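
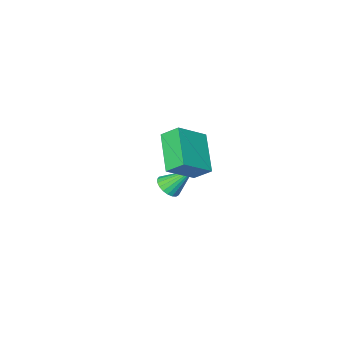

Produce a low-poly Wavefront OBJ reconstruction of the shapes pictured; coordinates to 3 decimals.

v -2.457 -4.036 -4.246
v -1.888 -3.621 -4.1
v -3.383 -3.244 -2.894
v -2.037 -3.454 -4.299
v -2.259 -3.389 -4.49
v -2.515 -3.435 -4.638
v -2.761 -3.586 -4.718
v -2.954 -3.814 -4.717
v -3.062 -4.081 -4.634
v -3.065 -4.34 -4.484
v -2.963 -4.547 -4.293
v -2.774 -4.665 -4.094
v -2.529 -4.675 -3.921
v -2.273 -4.574 -3.804
v -2.048 -4.381 -3.764
v -1.894 -4.127 -3.807
v -1.837 -3.859 -3.926
v -0.617 0.944 0.099
v -1.417 -0.721 1.275
v -1.09 1.658 0.79
v -1.889 -0.007 1.966
v 0.869 0.947 1.114
v 0.07 -0.718 2.29
v 0.397 1.661 1.805
v -0.403 -0.004 2.981
f 2 1 4
f 2 4 3
f 4 1 5
f 4 5 3
f 5 1 6
f 5 6 3
f 6 1 7
f 6 7 3
f 7 1 8
f 7 8 3
f 8 1 9
f 8 9 3
f 9 1 10
f 9 10 3
f 10 1 11
f 10 11 3
f 11 1 12
f 11 12 3
f 12 1 13
f 12 13 3
f 13 1 14
f 13 14 3
f 14 1 15
f 14 15 3
f 15 1 16
f 15 16 3
f 16 1 17
f 16 17 3
f 17 1 2
f 17 2 3
f 19 21 18
f 22 19 18
f 18 21 20
f 20 22 18
f 19 25 21
f 23 19 22
f 23 25 19
f 21 25 20
f 24 22 20
f 20 25 24
f 24 23 22
f 25 23 24



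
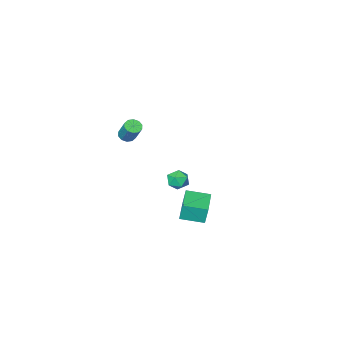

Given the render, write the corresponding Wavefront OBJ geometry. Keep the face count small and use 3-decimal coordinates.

v 3.538 0.135 3.19
v 4.026 0.031 3.217
v 4.131 0.801 4.296
v 3.642 0.905 4.27
v 3.991 0.283 3.041
v 4.096 1.053 4.12
v 3.783 0.478 2.922
v 3.888 1.248 4.001
v 3.481 0.542 2.905
v 3.586 1.312 3.985
v 3.201 0.451 2.998
v 3.306 1.221 4.077
v 3.049 0.239 3.164
v 3.154 1.009 4.243
v 3.084 -0.013 3.34
v 3.189 0.757 4.419
v 3.292 -0.208 3.459
v 3.397 0.562 4.538
v 3.594 -0.272 3.475
v 3.699 0.498 4.555
v 3.874 -0.181 3.383
v 3.979 0.589 4.462
v -1.605 -2.187 -3.951
v -1.154 -2.782 -3.975
v -2.526 -2.898 -3.625
v -2.075 -3.493 -3.649
v -1.983 -2.976 -3.118
v -1.414 -2.537 -3.32
v -2.266 -3.143 -4.28
v -1.697 -2.704 -4.482
v -1.563 -3.373 -4.178
v -1.388 -3.27 -3.46
v -2.292 -2.41 -4.14
v -2.117 -2.307 -3.422
v 0.682 3.487 -1.747
v 0.569 3.63 -0.703
v 1.83 4.819 -1.806
v 1.718 4.962 -0.762
v 1.702 2.618 -1.518
v 1.59 2.761 -0.474
v 2.851 3.95 -1.577
v 2.738 4.093 -0.533
f 2 1 5
f 2 5 3
f 3 5 6
f 3 6 4
f 5 1 7
f 5 7 6
f 6 7 8
f 6 8 4
f 7 1 9
f 7 9 8
f 8 9 10
f 8 10 4
f 9 1 11
f 9 11 10
f 10 11 12
f 10 12 4
f 11 1 13
f 11 13 12
f 12 13 14
f 12 14 4
f 13 1 15
f 13 15 14
f 14 15 16
f 14 16 4
f 15 1 17
f 15 17 16
f 16 17 18
f 16 18 4
f 17 1 19
f 17 19 18
f 18 19 20
f 18 20 4
f 19 1 21
f 19 21 20
f 20 21 22
f 20 22 4
f 21 1 2
f 21 2 22
f 22 2 3
f 22 3 4
f 23 34 28
f 23 28 24
f 23 24 30
f 23 30 33
f 23 33 34
f 24 28 32
f 28 34 27
f 34 33 25
f 33 30 29
f 30 24 31
f 26 32 27
f 26 27 25
f 26 25 29
f 26 29 31
f 26 31 32
f 27 32 28
f 25 27 34
f 29 25 33
f 31 29 30
f 32 31 24
f 36 38 35
f 39 36 35
f 35 38 37
f 37 39 35
f 36 42 38
f 40 36 39
f 40 42 36
f 38 42 37
f 41 39 37
f 37 42 41
f 41 40 39
f 42 40 41



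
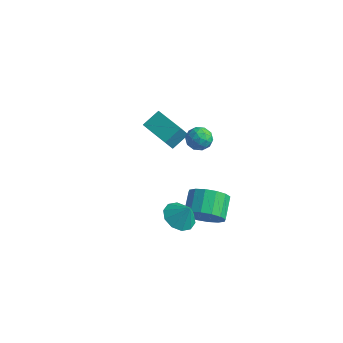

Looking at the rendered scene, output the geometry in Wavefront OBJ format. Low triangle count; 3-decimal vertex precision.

v -0.507 2.691 0.27
v -0.596 2.212 1.074
v -0.23 3.591 0.837
v -0.318 3.112 1.641
v 1.178 2.228 0.179
v 1.09 1.749 0.983
v 1.456 3.128 0.746
v 1.367 2.649 1.55
v 3.219 -0.046 -2.166
v 3.865 0.356 -2.608
v 3.761 0.086 -1.254
v 3.508 0.735 -2.451
v 3.041 0.816 -2.185
v 2.642 0.568 -1.912
v 2.463 0.085 -1.736
v 2.572 -0.447 -1.725
v 2.929 -0.826 -1.882
v 3.397 -0.907 -2.148
v 3.796 -0.659 -2.421
v 3.975 -0.177 -2.597
v 3.668 1.392 -3.171
v 4.047 2.016 -3.912
v 3.571 3.092 -3.25
v 3.192 2.468 -2.509
v 3.548 1.894 -4.074
v 3.072 2.97 -3.412
v 3.081 1.638 -3.994
v 2.605 2.714 -3.332
v 2.772 1.316 -3.693
v 2.295 2.392 -3.031
v 2.703 1.015 -3.253
v 2.226 2.09 -2.591
v 2.892 0.814 -2.79
v 2.416 1.89 -2.128
v 3.289 0.768 -2.43
v 2.813 1.844 -1.768
v 3.788 0.89 -2.268
v 3.312 1.966 -1.606
v 4.255 1.146 -2.348
v 3.779 2.222 -1.686
v 4.565 1.468 -2.649
v 4.088 2.544 -1.987
v 4.634 1.77 -3.089
v 4.157 2.845 -2.427
v 4.444 1.97 -3.552
v 3.968 3.046 -2.89
v 3.245 1.537 3.48
v 3.823 1.354 3.795
v 3.337 0.666 2.805
v 3.915 0.483 3.12
v 3.317 0.434 3.448
v 3.26 0.973 3.865
v 3.9 1.047 2.735
v 3.843 1.586 3.152
v 4.228 1.051 3.335
v 3.868 0.672 3.775
v 3.292 1.348 2.825
v 2.932 0.969 3.265
v 3.526 1.522 3.697
v 3.634 0.498 2.903
v 3.282 0.469 3.096
v 3.622 0.362 3.281
v 3.195 1.298 3.738
v 3.535 1.19 3.923
v 3.238 0.65 3.719
v 3.625 0.83 2.677
v 3.965 0.722 2.862
v 3.538 1.658 3.319
v 3.878 1.551 3.504
v 3.922 1.37 2.881
v 4.104 1.236 3.611
v 4.158 0.724 3.215
v 4.149 1.056 2.988
v 4.115 1.373 3.233
v 3.892 1.014 3.87
v 3.946 0.502 3.474
v 3.594 0.473 3.666
v 3.561 0.79 3.911
v 4.13 0.836 3.6
v 3.214 1.518 3.126
v 3.268 1.006 2.73
v 3.599 1.23 2.689
v 3.566 1.547 2.934
v 3.002 1.296 3.385
v 3.056 0.784 2.989
v 3.045 0.647 3.367
v 3.011 0.964 3.612
v 3.03 1.184 3
f 2 4 1
f 5 2 1
f 1 4 3
f 3 5 1
f 2 8 4
f 6 2 5
f 6 8 2
f 4 8 3
f 7 5 3
f 3 8 7
f 7 6 5
f 8 6 7
f 10 9 12
f 10 12 11
f 12 9 13
f 12 13 11
f 13 9 14
f 13 14 11
f 14 9 15
f 14 15 11
f 15 9 16
f 15 16 11
f 16 9 17
f 16 17 11
f 17 9 18
f 17 18 11
f 18 9 19
f 18 19 11
f 19 9 20
f 19 20 11
f 20 9 10
f 20 10 11
f 22 21 25
f 22 25 23
f 23 25 26
f 23 26 24
f 25 21 27
f 25 27 26
f 26 27 28
f 26 28 24
f 27 21 29
f 27 29 28
f 28 29 30
f 28 30 24
f 29 21 31
f 29 31 30
f 30 31 32
f 30 32 24
f 31 21 33
f 31 33 32
f 32 33 34
f 32 34 24
f 33 21 35
f 33 35 34
f 34 35 36
f 34 36 24
f 35 21 37
f 35 37 36
f 36 37 38
f 36 38 24
f 37 21 39
f 37 39 38
f 38 39 40
f 38 40 24
f 39 21 41
f 39 41 40
f 40 41 42
f 40 42 24
f 41 21 43
f 41 43 42
f 42 43 44
f 42 44 24
f 43 21 45
f 43 45 44
f 44 45 46
f 44 46 24
f 45 21 22
f 45 22 46
f 46 22 23
f 46 23 24
f 47 84 63
f 84 58 87
f 63 87 52
f 84 87 63
f 47 63 59
f 63 52 64
f 59 64 48
f 63 64 59
f 47 59 68
f 59 48 69
f 68 69 54
f 59 69 68
f 47 68 80
f 68 54 83
f 80 83 57
f 68 83 80
f 47 80 84
f 80 57 88
f 84 88 58
f 80 88 84
f 48 64 75
f 64 52 78
f 75 78 56
f 64 78 75
f 52 87 65
f 87 58 86
f 65 86 51
f 87 86 65
f 58 88 85
f 88 57 81
f 85 81 49
f 88 81 85
f 57 83 82
f 83 54 70
f 82 70 53
f 83 70 82
f 54 69 74
f 69 48 71
f 74 71 55
f 69 71 74
f 50 76 62
f 76 56 77
f 62 77 51
f 76 77 62
f 50 62 60
f 62 51 61
f 60 61 49
f 62 61 60
f 50 60 67
f 60 49 66
f 67 66 53
f 60 66 67
f 50 67 72
f 67 53 73
f 72 73 55
f 67 73 72
f 50 72 76
f 72 55 79
f 76 79 56
f 72 79 76
f 51 77 65
f 77 56 78
f 65 78 52
f 77 78 65
f 49 61 85
f 61 51 86
f 85 86 58
f 61 86 85
f 53 66 82
f 66 49 81
f 82 81 57
f 66 81 82
f 55 73 74
f 73 53 70
f 74 70 54
f 73 70 74
f 56 79 75
f 79 55 71
f 75 71 48
f 79 71 75



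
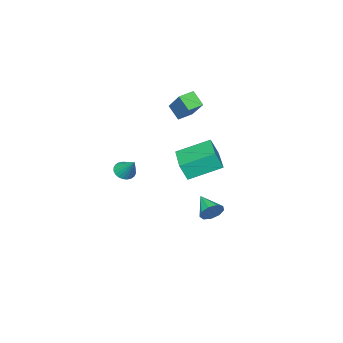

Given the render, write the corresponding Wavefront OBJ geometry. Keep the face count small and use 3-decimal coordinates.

v 0.364 1.063 0.168
v 0.659 0.757 1.161
v -1.052 2.238 0.952
v -0.757 1.932 1.945
v 1.777 2.708 0.255
v 2.072 2.402 1.248
v 0.361 3.883 1.039
v 0.656 3.577 2.032
v 3.525 -0.091 0.542
v 3.966 0.191 0.21
v 3.715 0.831 1.578
v 3.769 0.311 0.139
v 3.535 0.371 0.129
v 3.299 0.36 0.182
v 3.098 0.281 0.29
v 2.961 0.145 0.436
v 2.911 -0.027 0.598
v 2.953 -0.209 0.752
v 3.083 -0.373 0.874
v 3.28 -0.494 0.945
v 3.515 -0.553 0.955
v 3.75 -0.542 0.902
v 3.952 -0.463 0.794
v 4.088 -0.327 0.648
v 4.139 -0.155 0.486
v 4.096 0.027 0.332
v -2.096 -0.646 2.488
v -2.132 -1.38 3.238
v -1.42 0.766 3.903
v -1.456 0.032 4.653
v -1.244 -0.872 2.307
v -1.28 -1.606 3.057
v -0.568 0.54 3.722
v -0.604 -0.194 4.472
v -0.655 2.17 -3.399
v -0.251 2.285 -2.815
v -1.105 0.91 -2.841
v -0.7 2.475 -2.748
v -1.129 2.522 -2.986
v -1.336 2.405 -3.418
v -1.224 2.178 -3.84
v -0.847 1.947 -4.056
v -0.379 1.821 -3.965
v -0.041 1.858 -3.609
v 0.01 2.041 -3.155
f 2 4 1
f 5 2 1
f 1 4 3
f 3 5 1
f 2 8 4
f 6 2 5
f 6 8 2
f 4 8 3
f 7 5 3
f 3 8 7
f 7 6 5
f 8 6 7
f 10 9 12
f 10 12 11
f 12 9 13
f 12 13 11
f 13 9 14
f 13 14 11
f 14 9 15
f 14 15 11
f 15 9 16
f 15 16 11
f 16 9 17
f 16 17 11
f 17 9 18
f 17 18 11
f 18 9 19
f 18 19 11
f 19 9 20
f 19 20 11
f 20 9 21
f 20 21 11
f 21 9 22
f 21 22 11
f 22 9 23
f 22 23 11
f 23 9 24
f 23 24 11
f 24 9 25
f 24 25 11
f 25 9 26
f 25 26 11
f 26 9 10
f 26 10 11
f 28 30 27
f 31 28 27
f 27 30 29
f 29 31 27
f 28 34 30
f 32 28 31
f 32 34 28
f 30 34 29
f 33 31 29
f 29 34 33
f 33 32 31
f 34 32 33
f 36 35 38
f 36 38 37
f 38 35 39
f 38 39 37
f 39 35 40
f 39 40 37
f 40 35 41
f 40 41 37
f 41 35 42
f 41 42 37
f 42 35 43
f 42 43 37
f 43 35 44
f 43 44 37
f 44 35 45
f 44 45 37
f 45 35 36
f 45 36 37



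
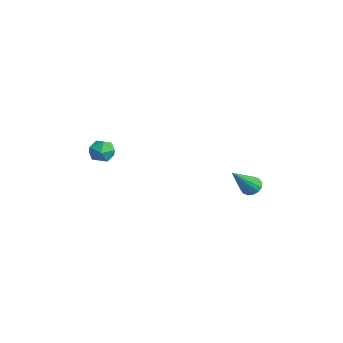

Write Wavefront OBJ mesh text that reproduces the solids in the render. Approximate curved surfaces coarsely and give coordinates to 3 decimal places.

v 0.905 3.229 -4.56
v 1.172 3.61 -4.307
v 1.315 2.011 -3.16
v 0.915 3.63 -4.214
v 0.655 3.543 -4.214
v 0.462 3.371 -4.306
v 0.388 3.161 -4.467
v 0.452 2.97 -4.652
v 0.638 2.848 -4.813
v 0.895 2.827 -4.906
v 1.155 2.915 -4.906
v 1.348 3.086 -4.814
v 1.422 3.296 -4.653
v 1.358 3.488 -4.468
v -1.522 -2.69 -1.863
v -0.92 -2.446 -1.991
v -1.08 -3.494 -1.309
v -0.478 -3.25 -1.437
v -0.887 -2.924 -1.032
v -1.161 -2.427 -1.374
v -0.839 -3.513 -1.926
v -1.113 -3.016 -2.268
v -0.498 -2.955 -2.03
v -0.527 -2.591 -1.477
v -1.473 -3.349 -1.823
v -1.502 -2.985 -1.27
f 2 1 4
f 2 4 3
f 4 1 5
f 4 5 3
f 5 1 6
f 5 6 3
f 6 1 7
f 6 7 3
f 7 1 8
f 7 8 3
f 8 1 9
f 8 9 3
f 9 1 10
f 9 10 3
f 10 1 11
f 10 11 3
f 11 1 12
f 11 12 3
f 12 1 13
f 12 13 3
f 13 1 14
f 13 14 3
f 14 1 2
f 14 2 3
f 15 26 20
f 15 20 16
f 15 16 22
f 15 22 25
f 15 25 26
f 16 20 24
f 20 26 19
f 26 25 17
f 25 22 21
f 22 16 23
f 18 24 19
f 18 19 17
f 18 17 21
f 18 21 23
f 18 23 24
f 19 24 20
f 17 19 26
f 21 17 25
f 23 21 22
f 24 23 16



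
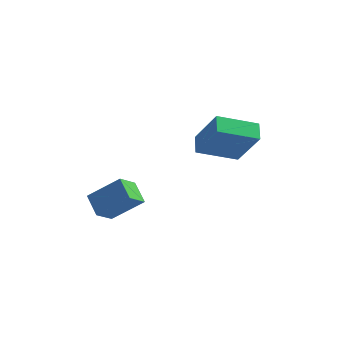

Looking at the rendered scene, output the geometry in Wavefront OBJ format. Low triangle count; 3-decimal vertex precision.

v -2.293 0.881 -3.564
v -3.026 1.424 -2.913
v -2.132 1.767 -4.123
v -2.865 2.311 -3.472
v -1.055 1.309 -2.528
v -1.788 1.853 -1.877
v -0.894 2.196 -3.087
v -1.627 2.739 -2.436
v 2.253 3.923 -0.803
v 1.002 2.794 -0.228
v 1.891 4.573 -0.315
v 0.64 3.445 0.26
v 3.42 3.415 0.74
v 2.169 2.287 1.315
v 3.058 4.066 1.228
v 1.807 2.937 1.803
f 2 4 1
f 5 2 1
f 1 4 3
f 3 5 1
f 2 8 4
f 6 2 5
f 6 8 2
f 4 8 3
f 7 5 3
f 3 8 7
f 7 6 5
f 8 6 7
f 10 12 9
f 13 10 9
f 9 12 11
f 11 13 9
f 10 16 12
f 14 10 13
f 14 16 10
f 12 16 11
f 15 13 11
f 11 16 15
f 15 14 13
f 16 14 15



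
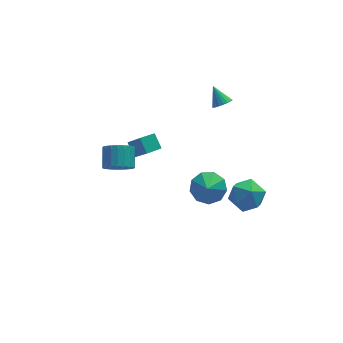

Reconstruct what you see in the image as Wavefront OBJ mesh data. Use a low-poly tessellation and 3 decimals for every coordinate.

v -0.941 2.593 -3.137
v -1.154 3.381 -2.445
v -1.493 3.44 -4.272
v -1.706 4.228 -3.58
v 0.006 2.992 -3.3
v -0.207 3.78 -2.608
v -0.546 3.839 -4.435
v -0.759 4.627 -3.743
v 3.69 3.345 -0.269
v 4.097 3.08 0.132
v 3.35 4.215 0.649
v 4.246 3.262 0.016
v 4.298 3.457 -0.15
v 4.246 3.633 -0.337
v 4.097 3.76 -0.512
v 3.878 3.814 -0.645
v 3.626 3.788 -0.713
v 3.386 3.684 -0.704
v 3.198 3.522 -0.62
v 3.095 3.33 -0.475
v 3.095 3.14 -0.295
v 3.198 2.985 -0.11
v 3.386 2.893 0.047
v 3.626 2.878 0.15
v 3.878 2.945 0.18
v -3.199 -0.245 -0.872
v -2.876 0.19 -1.591
v -2.618 1.26 -0.827
v -2.941 0.825 -0.108
v -3.239 0.283 -1.599
v -2.98 1.354 -0.836
v -3.594 0.286 -1.482
v -3.335 1.356 -0.718
v -3.881 0.196 -1.259
v -3.623 1.267 -0.496
v -4.051 0.03 -0.97
v -3.792 1.101 -0.206
v -4.073 -0.183 -0.663
v -3.814 0.887 0.101
v -3.944 -0.407 -0.393
v -3.685 0.663 0.371
v -3.686 -0.603 -0.205
v -3.427 0.467 0.559
v -3.344 -0.738 -0.133
v -3.086 0.333 0.631
v -2.978 -0.787 -0.188
v -2.719 0.284 0.576
v -2.649 -0.742 -0.362
v -2.39 0.328 0.402
v -2.416 -0.612 -0.624
v -2.157 0.459 0.14
v -2.318 -0.418 -0.929
v -2.059 0.652 -0.165
v -2.372 -0.194 -1.224
v -2.114 0.876 -0.46
v -2.57 0.021 -1.458
v -2.311 1.091 -0.694
v 1.347 -2.382 -1.687
v 2.288 -2.261 -1.261
v 1.073 -3.118 -0.873
v 1.833 -1.788 -0.985
v 1.151 -1.593 -1.038
v 0.561 -1.767 -1.394
v 0.338 -2.229 -1.887
v 0.587 -2.763 -2.286
v 1.192 -3.118 -2.405
v 1.869 -3.13 -2.187
v 2.302 -2.791 -1.735
v 2.897 -2.64 -1.392
v 3.954 -2.954 -1.661
v 2.406 -4.406 -1.259
v 3.463 -4.72 -1.528
v 3.256 -4.221 -0.529
v 3.559 -3.13 -0.611
v 2.801 -4.23 -2.309
v 3.104 -3.139 -2.391
v 3.895 -3.937 -2.228
v 4.176 -3.932 -1.127
v 2.184 -3.428 -1.793
v 2.465 -3.423 -0.692
f 2 4 1
f 5 2 1
f 1 4 3
f 3 5 1
f 2 8 4
f 6 2 5
f 6 8 2
f 4 8 3
f 7 5 3
f 3 8 7
f 7 6 5
f 8 6 7
f 10 9 12
f 10 12 11
f 12 9 13
f 12 13 11
f 13 9 14
f 13 14 11
f 14 9 15
f 14 15 11
f 15 9 16
f 15 16 11
f 16 9 17
f 16 17 11
f 17 9 18
f 17 18 11
f 18 9 19
f 18 19 11
f 19 9 20
f 19 20 11
f 20 9 21
f 20 21 11
f 21 9 22
f 21 22 11
f 22 9 23
f 22 23 11
f 23 9 24
f 23 24 11
f 24 9 25
f 24 25 11
f 25 9 10
f 25 10 11
f 27 26 30
f 27 30 28
f 28 30 31
f 28 31 29
f 30 26 32
f 30 32 31
f 31 32 33
f 31 33 29
f 32 26 34
f 32 34 33
f 33 34 35
f 33 35 29
f 34 26 36
f 34 36 35
f 35 36 37
f 35 37 29
f 36 26 38
f 36 38 37
f 37 38 39
f 37 39 29
f 38 26 40
f 38 40 39
f 39 40 41
f 39 41 29
f 40 26 42
f 40 42 41
f 41 42 43
f 41 43 29
f 42 26 44
f 42 44 43
f 43 44 45
f 43 45 29
f 44 26 46
f 44 46 45
f 45 46 47
f 45 47 29
f 46 26 48
f 46 48 47
f 47 48 49
f 47 49 29
f 48 26 50
f 48 50 49
f 49 50 51
f 49 51 29
f 50 26 52
f 50 52 51
f 51 52 53
f 51 53 29
f 52 26 54
f 52 54 53
f 53 54 55
f 53 55 29
f 54 26 56
f 54 56 55
f 55 56 57
f 55 57 29
f 56 26 27
f 56 27 57
f 57 27 28
f 57 28 29
f 59 58 61
f 59 61 60
f 61 58 62
f 61 62 60
f 62 58 63
f 62 63 60
f 63 58 64
f 63 64 60
f 64 58 65
f 64 65 60
f 65 58 66
f 65 66 60
f 66 58 67
f 66 67 60
f 67 58 68
f 67 68 60
f 68 58 59
f 68 59 60
f 69 80 74
f 69 74 70
f 69 70 76
f 69 76 79
f 69 79 80
f 70 74 78
f 74 80 73
f 80 79 71
f 79 76 75
f 76 70 77
f 72 78 73
f 72 73 71
f 72 71 75
f 72 75 77
f 72 77 78
f 73 78 74
f 71 73 80
f 75 71 79
f 77 75 76
f 78 77 70



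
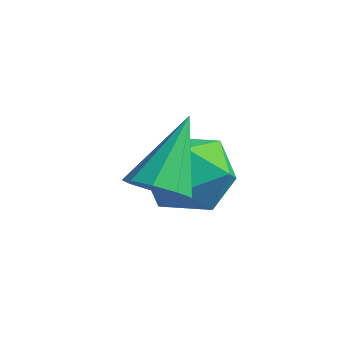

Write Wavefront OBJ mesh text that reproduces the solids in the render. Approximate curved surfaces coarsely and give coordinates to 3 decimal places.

v -2.236 2.993 -4.263
v -1.528 3.586 -4.925
v -0.932 2.874 -2.975
v -0.224 3.467 -3.637
v -1.128 3.975 -3.174
v -1.935 4.048 -3.971
v -0.525 2.412 -3.929
v -1.332 2.485 -4.726
v -0.471 3.226 -4.718
v -0.844 4.192 -4.252
v -1.616 2.268 -3.648
v -1.989 3.234 -3.182
v 0.019 1.396 -3.303
v 0.426 0.948 -2.877
v -0.379 2.524 -1.737
v 0.716 1.316 -3.069
v 0.68 1.722 -3.37
v 0.334 1.975 -3.639
v -0.159 1.957 -3.752
v -0.569 1.677 -3.654
v -0.704 1.266 -3.392
v -0.501 0.915 -3.088
v -0.055 0.79 -2.885
f 1 12 6
f 1 6 2
f 1 2 8
f 1 8 11
f 1 11 12
f 2 6 10
f 6 12 5
f 12 11 3
f 11 8 7
f 8 2 9
f 4 10 5
f 4 5 3
f 4 3 7
f 4 7 9
f 4 9 10
f 5 10 6
f 3 5 12
f 7 3 11
f 9 7 8
f 10 9 2
f 14 13 16
f 14 16 15
f 16 13 17
f 16 17 15
f 17 13 18
f 17 18 15
f 18 13 19
f 18 19 15
f 19 13 20
f 19 20 15
f 20 13 21
f 20 21 15
f 21 13 22
f 21 22 15
f 22 13 23
f 22 23 15
f 23 13 14
f 23 14 15



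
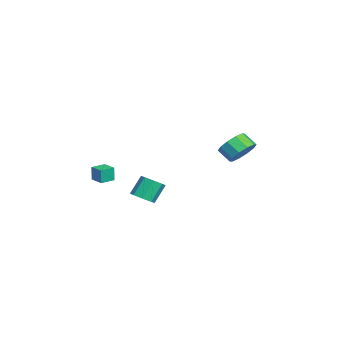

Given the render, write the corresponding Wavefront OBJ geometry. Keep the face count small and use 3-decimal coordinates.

v 0.659 -3.856 0.657
v 0.609 -3.862 1.556
v 1.366 -3.35 0.701
v 1.315 -3.356 1.599
v 1.165 -4.564 0.681
v 1.114 -4.57 1.579
v 1.871 -4.058 0.724
v 1.821 -4.064 1.623
v -2.716 3.888 0.815
v -1.992 3.229 0.757
v -2.521 2.593 1.388
v -3.244 3.252 1.445
v -1.875 3.595 1.225
v -2.404 2.959 1.855
v -2.079 4.073 1.536
v -2.607 3.438 2.167
v -2.525 4.481 1.572
v -3.054 3.845 2.202
v -3.045 4.661 1.318
v -3.574 4.026 1.949
v -3.439 4.547 0.872
v -3.968 3.911 1.503
v -3.556 4.181 0.405
v -4.085 3.545 1.035
v -3.353 3.702 0.093
v -3.881 3.067 0.724
v -2.906 3.295 0.058
v -3.435 2.659 0.688
v -2.386 3.114 0.311
v -2.915 2.479 0.942
v 2.126 -1.863 -0.345
v 2.697 -1.407 -0.34
v 2.204 -0.801 0.749
v 1.634 -1.257 0.745
v 2.269 -1.212 -0.642
v 1.777 -0.606 0.447
v 1.758 -1.398 -0.77
v 1.266 -0.792 0.319
v 1.462 -1.856 -0.648
v 0.97 -1.25 0.441
v 1.556 -2.319 -0.349
v 1.063 -1.713 0.74
v 1.983 -2.514 -0.047
v 1.491 -1.908 1.042
v 2.494 -2.328 0.081
v 2.002 -1.722 1.17
v 2.79 -1.87 -0.041
v 2.298 -1.264 1.048
f 2 4 1
f 5 2 1
f 1 4 3
f 3 5 1
f 2 8 4
f 6 2 5
f 6 8 2
f 4 8 3
f 7 5 3
f 3 8 7
f 7 6 5
f 8 6 7
f 10 9 13
f 10 13 11
f 11 13 14
f 11 14 12
f 13 9 15
f 13 15 14
f 14 15 16
f 14 16 12
f 15 9 17
f 15 17 16
f 16 17 18
f 16 18 12
f 17 9 19
f 17 19 18
f 18 19 20
f 18 20 12
f 19 9 21
f 19 21 20
f 20 21 22
f 20 22 12
f 21 9 23
f 21 23 22
f 22 23 24
f 22 24 12
f 23 9 25
f 23 25 24
f 24 25 26
f 24 26 12
f 25 9 27
f 25 27 26
f 26 27 28
f 26 28 12
f 27 9 29
f 27 29 28
f 28 29 30
f 28 30 12
f 29 9 10
f 29 10 30
f 30 10 11
f 30 11 12
f 32 31 35
f 32 35 33
f 33 35 36
f 33 36 34
f 35 31 37
f 35 37 36
f 36 37 38
f 36 38 34
f 37 31 39
f 37 39 38
f 38 39 40
f 38 40 34
f 39 31 41
f 39 41 40
f 40 41 42
f 40 42 34
f 41 31 43
f 41 43 42
f 42 43 44
f 42 44 34
f 43 31 45
f 43 45 44
f 44 45 46
f 44 46 34
f 45 31 47
f 45 47 46
f 46 47 48
f 46 48 34
f 47 31 32
f 47 32 48
f 48 32 33
f 48 33 34



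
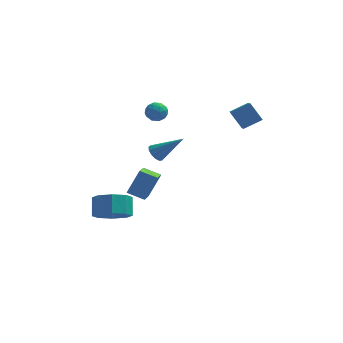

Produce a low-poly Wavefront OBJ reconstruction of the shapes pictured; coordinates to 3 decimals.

v -1.333 1.119 -3.319
v -1.38 -0.161 -2.804
v -2.309 1.303 -2.949
v -2.356 0.024 -2.434
v -0.704 1.656 -1.926
v -0.751 0.377 -1.411
v -1.68 1.841 -1.556
v -1.727 0.561 -1.041
v -0.574 -1.893 1.822
v -0.323 -1.468 1.537
v 0.854 -1.947 2.998
v -0.505 -1.331 1.764
v -0.708 -1.372 2.009
v -0.869 -1.578 2.195
v -0.936 -1.885 2.263
v -0.888 -2.194 2.19
v -0.741 -2.408 2.002
v -0.54 -2.458 1.756
v -0.35 -2.329 1.531
v -0.232 -2.062 1.399
v -0.221 -1.741 1.401
v -3.105 -0.256 -4.124
v -2.429 0.409 -4.64
v -2.538 1.241 -3.713
v -3.215 0.576 -3.196
v -3.219 0.537 -4.848
v -3.328 1.369 -3.921
v -3.942 0.201 -4.631
v -4.051 1.032 -3.704
v -4.175 -0.403 -4.117
v -4.284 0.428 -3.19
v -3.782 -0.921 -3.607
v -3.891 -0.089 -2.68
v -2.992 -1.049 -3.399
v -3.101 -0.217 -2.472
v -2.269 -0.712 -3.616
v -2.378 0.119 -2.689
v -2.036 -0.108 -4.13
v -2.145 0.723 -3.203
v -1.603 4.216 2.075
v -0.973 4.427 1.916
v -1.427 3.273 1.524
v -0.797 3.484 1.365
v -0.951 3.325 2.011
v -1.06 3.908 2.352
v -1.34 3.792 1.088
v -1.449 4.375 1.429
v -0.81 4.165 1.306
v -0.57 3.876 1.877
v -1.83 3.824 1.563
v -1.59 3.535 2.134
v -1.304 4.404 2.044
v -1.096 3.296 1.396
v -1.187 3.203 1.776
v -0.816 3.327 1.683
v -1.355 4.099 2.3
v -0.984 4.223 2.207
v -0.971 3.575 2.263
v -1.416 3.477 1.233
v -1.045 3.601 1.14
v -1.584 4.373 1.757
v -1.213 4.497 1.664
v -1.429 4.125 1.177
v -0.838 4.374 1.592
v -0.734 3.82 1.268
v -1.053 4.001 1.105
v -1.118 4.344 1.305
v -0.696 4.204 1.927
v -0.592 3.651 1.603
v -0.683 3.557 1.983
v -0.747 3.899 2.184
v -0.601 4.051 1.569
v -1.808 4.049 1.837
v -1.704 3.496 1.513
v -1.653 3.801 1.256
v -1.717 4.143 1.457
v -1.666 3.88 2.172
v -1.562 3.326 1.848
v -1.282 3.356 2.135
v -1.347 3.699 2.335
v -1.799 3.649 1.871
v 3.487 3.208 1.074
v 3.64 2.248 1.568
v 2.784 3.612 2.078
v 2.937 2.652 2.571
v 4.463 3.628 1.589
v 4.616 2.668 2.082
v 3.76 4.032 2.592
v 3.913 3.072 3.086
f 2 4 1
f 5 2 1
f 1 4 3
f 3 5 1
f 2 8 4
f 6 2 5
f 6 8 2
f 4 8 3
f 7 5 3
f 3 8 7
f 7 6 5
f 8 6 7
f 10 9 12
f 10 12 11
f 12 9 13
f 12 13 11
f 13 9 14
f 13 14 11
f 14 9 15
f 14 15 11
f 15 9 16
f 15 16 11
f 16 9 17
f 16 17 11
f 17 9 18
f 17 18 11
f 18 9 19
f 18 19 11
f 19 9 20
f 19 20 11
f 20 9 21
f 20 21 11
f 21 9 10
f 21 10 11
f 23 22 26
f 23 26 24
f 24 26 27
f 24 27 25
f 26 22 28
f 26 28 27
f 27 28 29
f 27 29 25
f 28 22 30
f 28 30 29
f 29 30 31
f 29 31 25
f 30 22 32
f 30 32 31
f 31 32 33
f 31 33 25
f 32 22 34
f 32 34 33
f 33 34 35
f 33 35 25
f 34 22 36
f 34 36 35
f 35 36 37
f 35 37 25
f 36 22 38
f 36 38 37
f 37 38 39
f 37 39 25
f 38 22 23
f 38 23 39
f 39 23 24
f 39 24 25
f 40 77 56
f 77 51 80
f 56 80 45
f 77 80 56
f 40 56 52
f 56 45 57
f 52 57 41
f 56 57 52
f 40 52 61
f 52 41 62
f 61 62 47
f 52 62 61
f 40 61 73
f 61 47 76
f 73 76 50
f 61 76 73
f 40 73 77
f 73 50 81
f 77 81 51
f 73 81 77
f 41 57 68
f 57 45 71
f 68 71 49
f 57 71 68
f 45 80 58
f 80 51 79
f 58 79 44
f 80 79 58
f 51 81 78
f 81 50 74
f 78 74 42
f 81 74 78
f 50 76 75
f 76 47 63
f 75 63 46
f 76 63 75
f 47 62 67
f 62 41 64
f 67 64 48
f 62 64 67
f 43 69 55
f 69 49 70
f 55 70 44
f 69 70 55
f 43 55 53
f 55 44 54
f 53 54 42
f 55 54 53
f 43 53 60
f 53 42 59
f 60 59 46
f 53 59 60
f 43 60 65
f 60 46 66
f 65 66 48
f 60 66 65
f 43 65 69
f 65 48 72
f 69 72 49
f 65 72 69
f 44 70 58
f 70 49 71
f 58 71 45
f 70 71 58
f 42 54 78
f 54 44 79
f 78 79 51
f 54 79 78
f 46 59 75
f 59 42 74
f 75 74 50
f 59 74 75
f 48 66 67
f 66 46 63
f 67 63 47
f 66 63 67
f 49 72 68
f 72 48 64
f 68 64 41
f 72 64 68
f 83 85 82
f 86 83 82
f 82 85 84
f 84 86 82
f 83 89 85
f 87 83 86
f 87 89 83
f 85 89 84
f 88 86 84
f 84 89 88
f 88 87 86
f 89 87 88



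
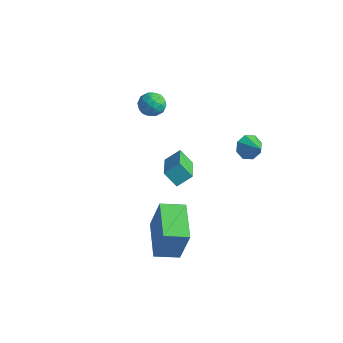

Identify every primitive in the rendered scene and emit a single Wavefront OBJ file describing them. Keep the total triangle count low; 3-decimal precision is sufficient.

v 3.051 3.568 1.633
v 3.455 3.977 1.184
v 3.989 3.312 2.247
v 3.253 4.269 1.615
v 2.932 4.15 2.057
v 2.681 3.69 2.251
v 2.646 3.158 2.083
v 2.848 2.866 1.652
v 3.169 2.985 1.21
v 3.42 3.445 1.016
v 1.435 -0.652 2.617
v 1.822 -0.004 3.142
v 2.08 -0.49 1.939
v 2.468 0.159 2.464
v 2.732 -2.139 3.496
v 3.12 -1.49 4.021
v 3.378 -1.976 2.818
v 3.765 -1.328 3.343
v -2.086 2.247 3.466
v -1.452 2.396 3.101
v -1.728 1.104 3.619
v -1.094 1.253 3.254
v -1.215 1.549 3.929
v -1.436 2.256 3.834
v -1.744 1.244 2.886
v -1.965 1.951 2.791
v -1.241 1.776 2.743
v -0.914 1.965 3.387
v -2.266 1.535 3.333
v -1.939 1.724 3.977
v -1.8 2.422 3.27
v -1.38 1.078 3.45
v -1.451 1.252 3.847
v -1.078 1.34 3.632
v -1.791 2.34 3.701
v -1.418 2.427 3.486
v -1.279 1.929 3.973
v -1.762 1.073 3.234
v -1.389 1.16 3.019
v -2.102 2.16 3.088
v -1.729 2.248 2.873
v -1.901 1.571 2.747
v -1.303 2.145 2.845
v -1.093 1.473 2.935
v -1.475 1.468 2.719
v -1.605 1.884 2.663
v -1.111 2.256 3.223
v -0.901 1.584 3.313
v -0.972 1.758 3.71
v -1.102 2.174 3.654
v -0.987 1.892 3.013
v -2.279 1.916 3.407
v -2.069 1.244 3.497
v -2.078 1.326 3.066
v -2.208 1.742 3.01
v -2.087 2.027 3.785
v -1.877 1.355 3.875
v -1.575 1.616 4.057
v -1.705 2.032 4.001
v -2.193 1.608 3.707
v 3.473 -3.686 -1.21
v 4.064 -3.655 0.763
v 1.993 -2.301 -0.788
v 2.584 -2.271 1.185
v 4.276 -2.749 -1.465
v 4.867 -2.719 0.508
v 2.796 -1.365 -1.043
v 3.387 -1.334 0.93
f 2 1 4
f 2 4 3
f 4 1 5
f 4 5 3
f 5 1 6
f 5 6 3
f 6 1 7
f 6 7 3
f 7 1 8
f 7 8 3
f 8 1 9
f 8 9 3
f 9 1 10
f 9 10 3
f 10 1 2
f 10 2 3
f 12 14 11
f 15 12 11
f 11 14 13
f 13 15 11
f 12 18 14
f 16 12 15
f 16 18 12
f 14 18 13
f 17 15 13
f 13 18 17
f 17 16 15
f 18 16 17
f 19 56 35
f 56 30 59
f 35 59 24
f 56 59 35
f 19 35 31
f 35 24 36
f 31 36 20
f 35 36 31
f 19 31 40
f 31 20 41
f 40 41 26
f 31 41 40
f 19 40 52
f 40 26 55
f 52 55 29
f 40 55 52
f 19 52 56
f 52 29 60
f 56 60 30
f 52 60 56
f 20 36 47
f 36 24 50
f 47 50 28
f 36 50 47
f 24 59 37
f 59 30 58
f 37 58 23
f 59 58 37
f 30 60 57
f 60 29 53
f 57 53 21
f 60 53 57
f 29 55 54
f 55 26 42
f 54 42 25
f 55 42 54
f 26 41 46
f 41 20 43
f 46 43 27
f 41 43 46
f 22 48 34
f 48 28 49
f 34 49 23
f 48 49 34
f 22 34 32
f 34 23 33
f 32 33 21
f 34 33 32
f 22 32 39
f 32 21 38
f 39 38 25
f 32 38 39
f 22 39 44
f 39 25 45
f 44 45 27
f 39 45 44
f 22 44 48
f 44 27 51
f 48 51 28
f 44 51 48
f 23 49 37
f 49 28 50
f 37 50 24
f 49 50 37
f 21 33 57
f 33 23 58
f 57 58 30
f 33 58 57
f 25 38 54
f 38 21 53
f 54 53 29
f 38 53 54
f 27 45 46
f 45 25 42
f 46 42 26
f 45 42 46
f 28 51 47
f 51 27 43
f 47 43 20
f 51 43 47
f 62 64 61
f 65 62 61
f 61 64 63
f 63 65 61
f 62 68 64
f 66 62 65
f 66 68 62
f 64 68 63
f 67 65 63
f 63 68 67
f 67 66 65
f 68 66 67



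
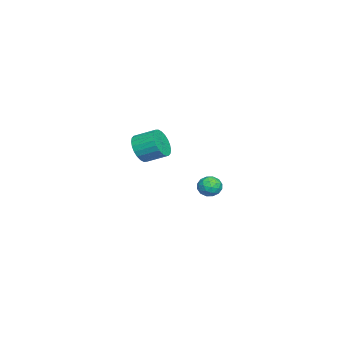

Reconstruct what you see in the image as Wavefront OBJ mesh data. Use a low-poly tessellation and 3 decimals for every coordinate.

v 3.298 3.254 1.523
v 3.863 3.148 1.116
v 3.217 2.132 1.704
v 3.782 2.026 1.297
v 3.852 2.343 1.923
v 3.902 3.036 1.811
v 3.178 2.244 1.009
v 3.228 2.937 0.897
v 3.789 2.523 0.799
v 4.206 2.584 1.363
v 2.874 2.696 1.457
v 3.291 2.757 2.021
v 3.588 3.3 1.303
v 3.492 1.98 1.517
v 3.534 2.167 1.884
v 3.866 2.104 1.645
v 3.611 3.234 1.712
v 3.943 3.172 1.473
v 3.937 2.698 1.947
v 3.137 2.108 1.347
v 3.469 2.046 1.108
v 3.214 3.176 1.175
v 3.546 3.113 0.936
v 3.143 2.582 0.873
v 3.876 2.87 0.878
v 3.829 2.21 0.985
v 3.473 2.339 0.815
v 3.503 2.746 0.75
v 4.121 2.906 1.21
v 4.074 2.246 1.316
v 4.115 2.433 1.684
v 4.145 2.84 1.618
v 4.078 2.539 1.023
v 3.006 3.034 1.504
v 2.959 2.374 1.61
v 2.935 2.44 1.202
v 2.965 2.847 1.136
v 3.251 3.07 1.835
v 3.204 2.41 1.942
v 3.577 2.534 2.07
v 3.607 2.941 2.005
v 3.002 2.741 1.797
v -3.83 -2.595 0.666
v -2.994 -2.401 0.152
v -2.915 -1.131 0.76
v -3.75 -1.325 1.274
v -3.267 -2.267 -0.093
v -3.187 -0.997 0.515
v -3.625 -2.182 -0.222
v -3.546 -0.913 0.386
v -4.015 -2.161 -0.216
v -3.935 -0.891 0.392
v -4.376 -2.206 -0.075
v -4.297 -0.936 0.533
v -4.654 -2.309 0.178
v -4.575 -1.04 0.786
v -4.807 -2.457 0.505
v -4.728 -1.187 1.113
v -4.811 -2.625 0.857
v -4.731 -1.355 1.465
v -4.665 -2.789 1.18
v -4.586 -1.519 1.788
v -4.393 -2.923 1.425
v -4.313 -1.653 2.033
v -4.034 -3.007 1.554
v -3.955 -1.738 2.162
v -3.645 -3.029 1.548
v -3.565 -1.759 2.156
v -3.283 -2.984 1.407
v -3.204 -1.714 2.015
v -3.005 -2.88 1.154
v -2.926 -1.611 1.762
v -2.852 -2.733 0.827
v -2.773 -1.463 1.435
v -2.849 -2.565 0.475
v -2.769 -1.295 1.083
f 1 38 17
f 38 12 41
f 17 41 6
f 38 41 17
f 1 17 13
f 17 6 18
f 13 18 2
f 17 18 13
f 1 13 22
f 13 2 23
f 22 23 8
f 13 23 22
f 1 22 34
f 22 8 37
f 34 37 11
f 22 37 34
f 1 34 38
f 34 11 42
f 38 42 12
f 34 42 38
f 2 18 29
f 18 6 32
f 29 32 10
f 18 32 29
f 6 41 19
f 41 12 40
f 19 40 5
f 41 40 19
f 12 42 39
f 42 11 35
f 39 35 3
f 42 35 39
f 11 37 36
f 37 8 24
f 36 24 7
f 37 24 36
f 8 23 28
f 23 2 25
f 28 25 9
f 23 25 28
f 4 30 16
f 30 10 31
f 16 31 5
f 30 31 16
f 4 16 14
f 16 5 15
f 14 15 3
f 16 15 14
f 4 14 21
f 14 3 20
f 21 20 7
f 14 20 21
f 4 21 26
f 21 7 27
f 26 27 9
f 21 27 26
f 4 26 30
f 26 9 33
f 30 33 10
f 26 33 30
f 5 31 19
f 31 10 32
f 19 32 6
f 31 32 19
f 3 15 39
f 15 5 40
f 39 40 12
f 15 40 39
f 7 20 36
f 20 3 35
f 36 35 11
f 20 35 36
f 9 27 28
f 27 7 24
f 28 24 8
f 27 24 28
f 10 33 29
f 33 9 25
f 29 25 2
f 33 25 29
f 44 43 47
f 44 47 45
f 45 47 48
f 45 48 46
f 47 43 49
f 47 49 48
f 48 49 50
f 48 50 46
f 49 43 51
f 49 51 50
f 50 51 52
f 50 52 46
f 51 43 53
f 51 53 52
f 52 53 54
f 52 54 46
f 53 43 55
f 53 55 54
f 54 55 56
f 54 56 46
f 55 43 57
f 55 57 56
f 56 57 58
f 56 58 46
f 57 43 59
f 57 59 58
f 58 59 60
f 58 60 46
f 59 43 61
f 59 61 60
f 60 61 62
f 60 62 46
f 61 43 63
f 61 63 62
f 62 63 64
f 62 64 46
f 63 43 65
f 63 65 64
f 64 65 66
f 64 66 46
f 65 43 67
f 65 67 66
f 66 67 68
f 66 68 46
f 67 43 69
f 67 69 68
f 68 69 70
f 68 70 46
f 69 43 71
f 69 71 70
f 70 71 72
f 70 72 46
f 71 43 73
f 71 73 72
f 72 73 74
f 72 74 46
f 73 43 75
f 73 75 74
f 74 75 76
f 74 76 46
f 75 43 44
f 75 44 76
f 76 44 45
f 76 45 46



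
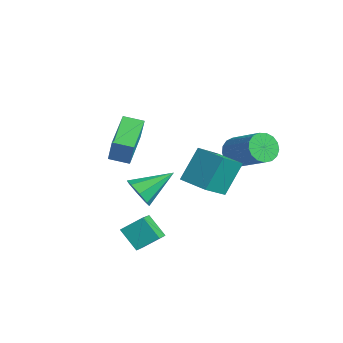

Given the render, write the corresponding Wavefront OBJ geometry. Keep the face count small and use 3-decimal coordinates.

v -1.169 -3.876 1.509
v -0.505 -4.032 2.945
v -2.39 -2.63 2.209
v -1.726 -2.786 3.645
v -0.534 -3.134 1.295
v 0.13 -3.29 2.731
v -1.755 -1.888 1.995
v -1.091 -2.044 3.431
v 0.879 -1.401 0.483
v 0.597 -0.305 2.021
v 0.386 -0.044 -0.575
v 0.103 1.052 0.964
v 2.257 -0.952 0.416
v 1.974 0.144 1.955
v 1.763 0.405 -0.641
v 1.481 1.501 0.897
v -3.771 -0.892 -3.177
v -3.213 -0.613 -3.84
v -3.549 0.932 -2.223
v -3.88 -0.463 -3.972
v -4.483 -0.564 -3.638
v -4.669 -0.857 -3.035
v -4.328 -1.171 -2.514
v -3.661 -1.321 -2.382
v -3.058 -1.22 -2.716
v -2.873 -0.926 -3.319
v 0.276 -4.125 -2.239
v 0.647 -3.17 -1.558
v -0.697 -3.244 -2.944
v -0.327 -2.289 -2.263
v 1.207 -3.831 -3.157
v 1.577 -2.876 -2.476
v 0.233 -2.95 -3.862
v 0.604 -1.995 -3.181
v -0.231 2.308 0.5
v 0.232 2.063 -0.157
v 1.973 2.347 0.963
v 1.511 2.592 1.62
v 0.199 2.461 -0.206
v 1.94 2.745 0.914
v 0.067 2.824 -0.093
v 1.808 3.107 1.027
v -0.133 3.068 0.156
v 1.608 3.352 1.276
v -0.355 3.139 0.483
v 1.386 3.422 1.604
v -0.549 3.019 0.815
v 1.192 3.303 1.935
v -0.67 2.736 1.074
v 1.072 3.02 2.194
v -0.69 2.356 1.202
v 1.051 2.639 2.322
v -0.605 1.964 1.168
v 1.136 2.248 2.289
v -0.434 1.651 0.982
v 1.307 1.935 2.103
v -0.217 1.489 0.686
v 1.525 1.773 1.806
v -0.003 1.514 0.346
v 1.739 1.798 1.467
v 0.159 1.722 0.042
v 1.901 2.005 1.163
f 2 4 1
f 5 2 1
f 1 4 3
f 3 5 1
f 2 8 4
f 6 2 5
f 6 8 2
f 4 8 3
f 7 5 3
f 3 8 7
f 7 6 5
f 8 6 7
f 10 12 9
f 13 10 9
f 9 12 11
f 11 13 9
f 10 16 12
f 14 10 13
f 14 16 10
f 12 16 11
f 15 13 11
f 11 16 15
f 15 14 13
f 16 14 15
f 18 17 20
f 18 20 19
f 20 17 21
f 20 21 19
f 21 17 22
f 21 22 19
f 22 17 23
f 22 23 19
f 23 17 24
f 23 24 19
f 24 17 25
f 24 25 19
f 25 17 26
f 25 26 19
f 26 17 18
f 26 18 19
f 28 30 27
f 31 28 27
f 27 30 29
f 29 31 27
f 28 34 30
f 32 28 31
f 32 34 28
f 30 34 29
f 33 31 29
f 29 34 33
f 33 32 31
f 34 32 33
f 36 35 39
f 36 39 37
f 37 39 40
f 37 40 38
f 39 35 41
f 39 41 40
f 40 41 42
f 40 42 38
f 41 35 43
f 41 43 42
f 42 43 44
f 42 44 38
f 43 35 45
f 43 45 44
f 44 45 46
f 44 46 38
f 45 35 47
f 45 47 46
f 46 47 48
f 46 48 38
f 47 35 49
f 47 49 48
f 48 49 50
f 48 50 38
f 49 35 51
f 49 51 50
f 50 51 52
f 50 52 38
f 51 35 53
f 51 53 52
f 52 53 54
f 52 54 38
f 53 35 55
f 53 55 54
f 54 55 56
f 54 56 38
f 55 35 57
f 55 57 56
f 56 57 58
f 56 58 38
f 57 35 59
f 57 59 58
f 58 59 60
f 58 60 38
f 59 35 61
f 59 61 60
f 60 61 62
f 60 62 38
f 61 35 36
f 61 36 62
f 62 36 37
f 62 37 38



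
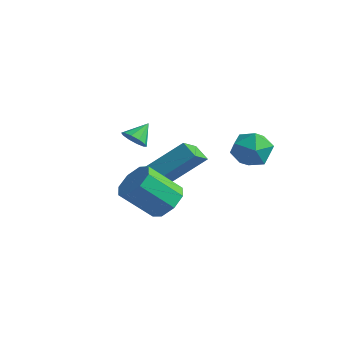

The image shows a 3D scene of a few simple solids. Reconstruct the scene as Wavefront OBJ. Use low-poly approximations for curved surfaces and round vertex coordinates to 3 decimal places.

v 2.324 1.894 4.067
v 3.288 1.457 3.987
v 1.632 0.503 3.333
v 2.596 0.066 3.253
v 2.147 0.191 4.207
v 2.575 1.05 4.661
v 2.345 0.91 2.659
v 2.773 1.769 3.113
v 3.301 0.848 3.117
v 3.179 0.404 4.074
v 1.741 1.556 3.246
v 1.619 1.112 4.203
v -2.747 0.59 0.505
v -2.118 -0.898 1.542
v -1.749 1.958 1.861
v -1.12 0.47 2.899
v -1.98 0.55 -0.019
v -1.351 -0.938 1.019
v -0.982 1.918 1.338
v -0.353 0.43 2.375
v -0.079 -1.592 0.407
v 0.688 -1.438 1.045
v -0.273 -2.554 2.471
v -1.041 -2.708 1.833
v 0.142 -0.894 1.103
v -0.82 -2.01 2.528
v -0.533 -0.759 0.753
v -1.495 -1.875 2.178
v -0.943 -1.112 0.2
v -1.905 -2.227 1.626
v -0.847 -1.746 -0.231
v -1.808 -2.862 1.195
v -0.3 -2.29 -0.288
v -1.262 -3.406 1.137
v 0.375 -2.425 0.062
v -0.587 -3.541 1.487
v 0.785 -2.073 0.614
v -0.177 -3.188 2.04
v -3.3 -0.432 2.635
v -2.754 -0.179 2.297
v -3.28 0.472 3.345
v -3.107 -0.026 2.112
v -3.533 -0.028 2.127
v -3.87 -0.185 2.336
v -3.989 -0.436 2.659
v -3.845 -0.686 2.973
v -3.493 -0.839 3.158
v -3.067 -0.836 3.143
v -2.73 -0.68 2.935
v -2.61 -0.429 2.611
f 1 12 6
f 1 6 2
f 1 2 8
f 1 8 11
f 1 11 12
f 2 6 10
f 6 12 5
f 12 11 3
f 11 8 7
f 8 2 9
f 4 10 5
f 4 5 3
f 4 3 7
f 4 7 9
f 4 9 10
f 5 10 6
f 3 5 12
f 7 3 11
f 9 7 8
f 10 9 2
f 14 16 13
f 17 14 13
f 13 16 15
f 15 17 13
f 14 20 16
f 18 14 17
f 18 20 14
f 16 20 15
f 19 17 15
f 15 20 19
f 19 18 17
f 20 18 19
f 22 21 25
f 22 25 23
f 23 25 26
f 23 26 24
f 25 21 27
f 25 27 26
f 26 27 28
f 26 28 24
f 27 21 29
f 27 29 28
f 28 29 30
f 28 30 24
f 29 21 31
f 29 31 30
f 30 31 32
f 30 32 24
f 31 21 33
f 31 33 32
f 32 33 34
f 32 34 24
f 33 21 35
f 33 35 34
f 34 35 36
f 34 36 24
f 35 21 37
f 35 37 36
f 36 37 38
f 36 38 24
f 37 21 22
f 37 22 38
f 38 22 23
f 38 23 24
f 40 39 42
f 40 42 41
f 42 39 43
f 42 43 41
f 43 39 44
f 43 44 41
f 44 39 45
f 44 45 41
f 45 39 46
f 45 46 41
f 46 39 47
f 46 47 41
f 47 39 48
f 47 48 41
f 48 39 49
f 48 49 41
f 49 39 50
f 49 50 41
f 50 39 40
f 50 40 41



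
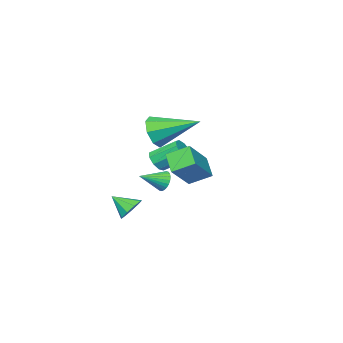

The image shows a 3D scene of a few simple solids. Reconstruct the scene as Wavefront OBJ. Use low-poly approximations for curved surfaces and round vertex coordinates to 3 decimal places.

v 1.662 2.236 2.631
v 2.149 2.202 3.339
v 0.678 3.904 3.389
v 2.417 2.574 2.867
v 2.242 2.749 2.257
v 1.728 2.623 1.866
v 1.175 2.27 1.923
v 0.908 1.898 2.395
v 1.082 1.723 3.006
v 1.596 1.849 3.396
v 0.051 3.651 1.101
v 1.283 3.892 2.156
v 0.482 4.429 0.42
v 1.714 4.67 1.475
v 0.646 2.87 0.585
v 1.878 3.111 1.64
v 1.077 3.648 -0.096
v 2.309 3.889 0.959
v -2.394 -1.934 -1.063
v -2.141 -2.172 -0.549
v -2.813 -1.143 0.257
v -3.066 -0.906 -0.257
v -1.885 -1.876 -0.714
v -2.558 -0.847 0.093
v -1.867 -1.607 -1.041
v -2.54 -0.579 -0.235
v -2.096 -1.492 -1.379
v -2.769 -0.463 -0.573
v -2.464 -1.584 -1.569
v -3.137 -0.555 -0.763
v -2.799 -1.839 -1.523
v -3.472 -0.811 -0.716
v -2.944 -2.14 -1.261
v -3.617 -1.111 -0.454
v -2.832 -2.344 -0.906
v -3.505 -1.315 -0.1
v -2.515 -2.356 -0.625
v -3.187 -1.328 0.181
v -1.687 -0.738 -1.81
v -1.416 -0.591 -2.301
v -0.613 -1.182 -1.35
v -1.39 -0.402 -2.179
v -1.41 -0.265 -2
v -1.472 -0.199 -1.792
v -1.566 -0.216 -1.588
v -1.679 -0.312 -1.417
v -1.794 -0.473 -1.305
v -1.891 -0.674 -1.271
v -1.958 -0.885 -1.319
v -1.984 -1.073 -1.442
v -1.964 -1.211 -1.62
v -1.902 -1.276 -1.828
v -1.807 -1.26 -2.033
v -1.694 -1.164 -2.204
v -1.58 -1.003 -2.315
v -1.482 -0.802 -2.349
v -0.125 -1.166 -3.242
v 0.258 -1.413 -3.772
v 0.285 -1.994 -2.558
v 0.509 -1.087 -3.528
v 0.463 -0.798 -3.149
v 0.142 -0.68 -2.814
v -0.304 -0.79 -2.678
v -0.667 -1.075 -2.807
v -0.776 -1.403 -3.139
v -0.581 -1.619 -3.519
v -0.173 -1.623 -3.769
f 2 1 4
f 2 4 3
f 4 1 5
f 4 5 3
f 5 1 6
f 5 6 3
f 6 1 7
f 6 7 3
f 7 1 8
f 7 8 3
f 8 1 9
f 8 9 3
f 9 1 10
f 9 10 3
f 10 1 2
f 10 2 3
f 12 14 11
f 15 12 11
f 11 14 13
f 13 15 11
f 12 18 14
f 16 12 15
f 16 18 12
f 14 18 13
f 17 15 13
f 13 18 17
f 17 16 15
f 18 16 17
f 20 19 23
f 20 23 21
f 21 23 24
f 21 24 22
f 23 19 25
f 23 25 24
f 24 25 26
f 24 26 22
f 25 19 27
f 25 27 26
f 26 27 28
f 26 28 22
f 27 19 29
f 27 29 28
f 28 29 30
f 28 30 22
f 29 19 31
f 29 31 30
f 30 31 32
f 30 32 22
f 31 19 33
f 31 33 32
f 32 33 34
f 32 34 22
f 33 19 35
f 33 35 34
f 34 35 36
f 34 36 22
f 35 19 37
f 35 37 36
f 36 37 38
f 36 38 22
f 37 19 20
f 37 20 38
f 38 20 21
f 38 21 22
f 40 39 42
f 40 42 41
f 42 39 43
f 42 43 41
f 43 39 44
f 43 44 41
f 44 39 45
f 44 45 41
f 45 39 46
f 45 46 41
f 46 39 47
f 46 47 41
f 47 39 48
f 47 48 41
f 48 39 49
f 48 49 41
f 49 39 50
f 49 50 41
f 50 39 51
f 50 51 41
f 51 39 52
f 51 52 41
f 52 39 53
f 52 53 41
f 53 39 54
f 53 54 41
f 54 39 55
f 54 55 41
f 55 39 56
f 55 56 41
f 56 39 40
f 56 40 41
f 58 57 60
f 58 60 59
f 60 57 61
f 60 61 59
f 61 57 62
f 61 62 59
f 62 57 63
f 62 63 59
f 63 57 64
f 63 64 59
f 64 57 65
f 64 65 59
f 65 57 66
f 65 66 59
f 66 57 67
f 66 67 59
f 67 57 58
f 67 58 59



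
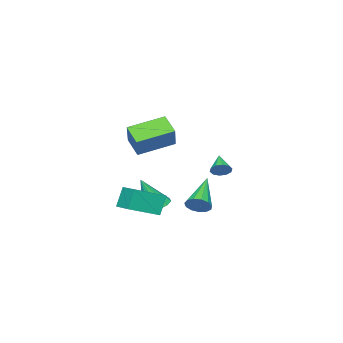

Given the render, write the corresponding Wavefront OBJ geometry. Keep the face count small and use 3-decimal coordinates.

v -3.344 -0.715 -0.919
v -2.958 -0.752 -0.515
v -4.076 -1.385 -0.281
v -3.155 -0.475 -0.449
v -3.424 -0.29 -0.563
v -3.662 -0.266 -0.813
v -3.779 -0.414 -1.103
v -3.73 -0.677 -1.323
v -3.533 -0.954 -1.388
v -3.264 -1.14 -1.274
v -3.025 -1.163 -1.025
v -2.908 -1.015 -0.734
v 0.11 -2.49 -3.15
v -0.409 -2.503 -2.035
v 0.518 -1.456 -2.948
v -0.001 -1.469 -1.833
v 1.641 -3.231 -2.447
v 1.122 -3.244 -1.332
v 2.049 -2.197 -2.245
v 1.53 -2.21 -1.13
v 1.755 1.77 -1.157
v 2.164 1.445 -0.771
v 0.145 1.07 -0.043
v 2.123 1.777 -0.622
v 1.965 2.106 -0.643
v 1.741 2.329 -0.827
v 1.521 2.375 -1.116
v 1.375 2.228 -1.419
v 1.35 1.936 -1.638
v 1.454 1.591 -1.705
v 1.653 1.303 -1.598
v 1.885 1.163 -1.351
v 2.075 1.216 -1.043
v -1.941 -3.626 -3.534
v -1.2 -3.434 -3.728
v -1.339 -4.154 -1.766
v -1.413 -3.038 -3.538
v -1.828 -2.867 -3.346
v -2.286 -2.986 -3.225
v -2.612 -3.35 -3.223
v -2.682 -3.819 -3.339
v -2.468 -4.214 -3.53
v -2.053 -4.385 -3.722
v -1.595 -4.266 -3.842
v -1.269 -3.903 -3.845
v 3.059 -0.738 1.861
v 2.7 -1.598 2.517
v 1.537 0.282 2.365
v 1.178 -0.578 3.021
v 3.782 -0.202 2.959
v 3.423 -1.062 3.615
v 2.26 0.818 3.463
v 1.901 -0.042 4.119
f 2 1 4
f 2 4 3
f 4 1 5
f 4 5 3
f 5 1 6
f 5 6 3
f 6 1 7
f 6 7 3
f 7 1 8
f 7 8 3
f 8 1 9
f 8 9 3
f 9 1 10
f 9 10 3
f 10 1 11
f 10 11 3
f 11 1 12
f 11 12 3
f 12 1 2
f 12 2 3
f 14 16 13
f 17 14 13
f 13 16 15
f 15 17 13
f 14 20 16
f 18 14 17
f 18 20 14
f 16 20 15
f 19 17 15
f 15 20 19
f 19 18 17
f 20 18 19
f 22 21 24
f 22 24 23
f 24 21 25
f 24 25 23
f 25 21 26
f 25 26 23
f 26 21 27
f 26 27 23
f 27 21 28
f 27 28 23
f 28 21 29
f 28 29 23
f 29 21 30
f 29 30 23
f 30 21 31
f 30 31 23
f 31 21 32
f 31 32 23
f 32 21 33
f 32 33 23
f 33 21 22
f 33 22 23
f 35 34 37
f 35 37 36
f 37 34 38
f 37 38 36
f 38 34 39
f 38 39 36
f 39 34 40
f 39 40 36
f 40 34 41
f 40 41 36
f 41 34 42
f 41 42 36
f 42 34 43
f 42 43 36
f 43 34 44
f 43 44 36
f 44 34 45
f 44 45 36
f 45 34 35
f 45 35 36
f 47 49 46
f 50 47 46
f 46 49 48
f 48 50 46
f 47 53 49
f 51 47 50
f 51 53 47
f 49 53 48
f 52 50 48
f 48 53 52
f 52 51 50
f 53 51 52



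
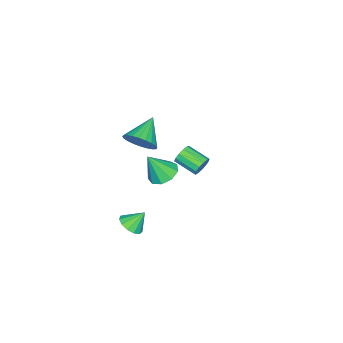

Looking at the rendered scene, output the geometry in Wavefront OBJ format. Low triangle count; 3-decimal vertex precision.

v 0.717 -0.526 3.232
v 1.107 0.039 3.874
v -0.717 -0.554 4.128
v 0.958 0.283 3.644
v 0.773 0.404 3.351
v 0.579 0.383 3.04
v 0.407 0.224 2.759
v 0.281 -0.049 2.549
v 0.221 -0.396 2.444
v 0.237 -0.762 2.459
v 0.326 -1.092 2.591
v 0.475 -1.336 2.821
v 0.66 -1.457 3.113
v 0.854 -1.436 3.424
v 1.026 -1.277 3.706
v 1.152 -1.003 3.915
v 1.212 -0.657 4.021
v 1.196 -0.291 4.006
v -3.551 -1.529 -2.892
v -2.717 -1.169 -3.037
v -3.009 -2.171 -1.368
v -3.08 -0.755 -2.733
v -3.664 -0.702 -2.503
v -4.195 -1.037 -2.455
v -4.425 -1.601 -2.611
v -4.246 -2.132 -2.898
v -3.743 -2.38 -3.183
v -3.15 -2.23 -3.331
v -2.745 -1.752 -3.273
v 0.402 -1.292 -3.979
v 0.725 -1.785 -3.5
v -0.042 -0.708 -3.081
v 1.011 -1.472 -3.562
v 1.103 -1.102 -3.757
v 0.973 -0.793 -4.022
v 0.661 -0.641 -4.274
v 0.267 -0.697 -4.432
v -0.084 -0.941 -4.447
v -0.281 -1.297 -4.313
v -0.262 -1.651 -4.073
v -0.031 -1.891 -3.804
v 0.336 -1.941 -3.59
v 0.286 2.73 2.296
v 0.596 2.531 1.835
v 0.464 1.332 2.263
v 0.154 1.53 2.724
v 0.816 2.593 2.077
v 0.685 1.394 2.504
v 0.868 2.698 2.388
v 0.736 1.499 2.815
v 0.735 2.814 2.67
v 0.603 1.614 3.097
v 0.459 2.902 2.833
v 0.328 1.703 3.261
v 0.129 2.936 2.826
v -0.003 1.736 3.254
v -0.152 2.904 2.651
v -0.284 1.705 3.079
v -0.294 2.817 2.363
v -0.425 1.618 2.791
v -0.252 2.702 2.054
v -0.383 1.503 2.482
v -0.039 2.596 1.822
v -0.17 1.397 2.249
v 0.277 2.532 1.74
v 0.146 1.333 2.168
f 2 1 4
f 2 4 3
f 4 1 5
f 4 5 3
f 5 1 6
f 5 6 3
f 6 1 7
f 6 7 3
f 7 1 8
f 7 8 3
f 8 1 9
f 8 9 3
f 9 1 10
f 9 10 3
f 10 1 11
f 10 11 3
f 11 1 12
f 11 12 3
f 12 1 13
f 12 13 3
f 13 1 14
f 13 14 3
f 14 1 15
f 14 15 3
f 15 1 16
f 15 16 3
f 16 1 17
f 16 17 3
f 17 1 18
f 17 18 3
f 18 1 2
f 18 2 3
f 20 19 22
f 20 22 21
f 22 19 23
f 22 23 21
f 23 19 24
f 23 24 21
f 24 19 25
f 24 25 21
f 25 19 26
f 25 26 21
f 26 19 27
f 26 27 21
f 27 19 28
f 27 28 21
f 28 19 29
f 28 29 21
f 29 19 20
f 29 20 21
f 31 30 33
f 31 33 32
f 33 30 34
f 33 34 32
f 34 30 35
f 34 35 32
f 35 30 36
f 35 36 32
f 36 30 37
f 36 37 32
f 37 30 38
f 37 38 32
f 38 30 39
f 38 39 32
f 39 30 40
f 39 40 32
f 40 30 41
f 40 41 32
f 41 30 42
f 41 42 32
f 42 30 31
f 42 31 32
f 44 43 47
f 44 47 45
f 45 47 48
f 45 48 46
f 47 43 49
f 47 49 48
f 48 49 50
f 48 50 46
f 49 43 51
f 49 51 50
f 50 51 52
f 50 52 46
f 51 43 53
f 51 53 52
f 52 53 54
f 52 54 46
f 53 43 55
f 53 55 54
f 54 55 56
f 54 56 46
f 55 43 57
f 55 57 56
f 56 57 58
f 56 58 46
f 57 43 59
f 57 59 58
f 58 59 60
f 58 60 46
f 59 43 61
f 59 61 60
f 60 61 62
f 60 62 46
f 61 43 63
f 61 63 62
f 62 63 64
f 62 64 46
f 63 43 65
f 63 65 64
f 64 65 66
f 64 66 46
f 65 43 44
f 65 44 66
f 66 44 45
f 66 45 46



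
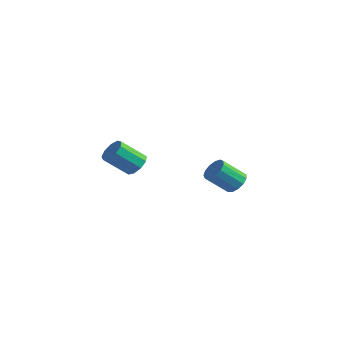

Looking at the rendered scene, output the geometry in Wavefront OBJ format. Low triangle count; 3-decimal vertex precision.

v 0.424 -1.99 2.911
v 0.971 -1.949 3.297
v 0.322 -2.89 4.314
v -0.224 -2.93 3.929
v 0.673 -1.62 3.411
v 0.025 -2.561 4.429
v 0.259 -1.464 3.292
v -0.389 -2.404 4.31
v -0.078 -1.554 2.995
v -0.726 -2.494 4.012
v -0.18 -1.848 2.658
v -0.828 -2.788 3.676
v 0.001 -2.208 2.44
v -0.647 -3.149 3.458
v 0.379 -2.466 2.442
v -0.269 -3.407 3.46
v 0.779 -2.501 2.664
v 0.131 -3.442 3.682
v 1.012 -2.297 3.001
v 0.364 -3.238 4.019
v 1.219 3.753 0.117
v 1.848 3.547 0.315
v 1.229 2.622 1.32
v 0.601 2.827 1.123
v 1.756 3.852 0.539
v 1.138 2.926 1.544
v 1.495 4.125 0.629
v 0.876 3.199 1.634
v 1.146 4.28 0.557
v 0.527 3.354 1.562
v 0.82 4.267 0.345
v 0.201 3.342 1.351
v 0.621 4.092 0.061
v 0.002 3.166 1.067
v 0.612 3.808 -0.205
v -0.007 2.883 0.8
v 0.796 3.507 -0.369
v 0.177 2.582 0.636
v 1.114 3.285 -0.379
v 0.496 2.359 0.627
v 1.466 3.21 -0.231
v 0.847 2.285 0.775
v 1.739 3.308 0.028
v 1.121 2.383 1.033
f 2 1 5
f 2 5 3
f 3 5 6
f 3 6 4
f 5 1 7
f 5 7 6
f 6 7 8
f 6 8 4
f 7 1 9
f 7 9 8
f 8 9 10
f 8 10 4
f 9 1 11
f 9 11 10
f 10 11 12
f 10 12 4
f 11 1 13
f 11 13 12
f 12 13 14
f 12 14 4
f 13 1 15
f 13 15 14
f 14 15 16
f 14 16 4
f 15 1 17
f 15 17 16
f 16 17 18
f 16 18 4
f 17 1 19
f 17 19 18
f 18 19 20
f 18 20 4
f 19 1 2
f 19 2 20
f 20 2 3
f 20 3 4
f 22 21 25
f 22 25 23
f 23 25 26
f 23 26 24
f 25 21 27
f 25 27 26
f 26 27 28
f 26 28 24
f 27 21 29
f 27 29 28
f 28 29 30
f 28 30 24
f 29 21 31
f 29 31 30
f 30 31 32
f 30 32 24
f 31 21 33
f 31 33 32
f 32 33 34
f 32 34 24
f 33 21 35
f 33 35 34
f 34 35 36
f 34 36 24
f 35 21 37
f 35 37 36
f 36 37 38
f 36 38 24
f 37 21 39
f 37 39 38
f 38 39 40
f 38 40 24
f 39 21 41
f 39 41 40
f 40 41 42
f 40 42 24
f 41 21 43
f 41 43 42
f 42 43 44
f 42 44 24
f 43 21 22
f 43 22 44
f 44 22 23
f 44 23 24



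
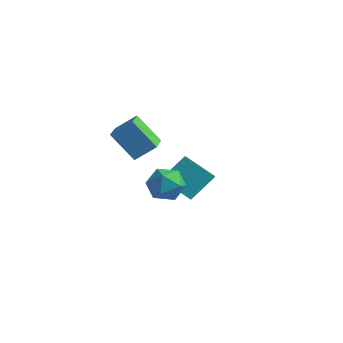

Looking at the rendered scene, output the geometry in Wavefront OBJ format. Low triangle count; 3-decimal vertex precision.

v 0.003 -1.622 0.626
v 0.429 -1.016 0.864
v 0.991 -2.384 0.796
v 1.417 -1.778 1.034
v 0.832 -2.04 1.476
v 0.222 -1.569 1.37
v 1.198 -1.831 0.29
v 0.588 -1.36 0.184
v 1.168 -1.145 0.656
v 0.942 -1.274 1.389
v 0.478 -2.126 0.271
v 0.252 -2.255 1.004
v -1.462 2.696 -2.891
v -2.633 2.397 -2.072
v -1.049 3.639 -1.957
v -2.22 3.34 -1.138
v -0.98 2.04 -2.442
v -2.151 1.741 -1.623
v -0.567 2.983 -1.508
v -1.738 2.684 -0.689
v -0.715 -1.637 1.514
v -1.648 -1.817 2.556
v -1.406 -0.495 1.093
v -2.338 -0.675 2.135
v -0.162 -1.085 2.105
v -1.094 -1.265 3.147
v -0.852 0.057 1.684
v -1.785 -0.123 2.726
f 1 12 6
f 1 6 2
f 1 2 8
f 1 8 11
f 1 11 12
f 2 6 10
f 6 12 5
f 12 11 3
f 11 8 7
f 8 2 9
f 4 10 5
f 4 5 3
f 4 3 7
f 4 7 9
f 4 9 10
f 5 10 6
f 3 5 12
f 7 3 11
f 9 7 8
f 10 9 2
f 14 16 13
f 17 14 13
f 13 16 15
f 15 17 13
f 14 20 16
f 18 14 17
f 18 20 14
f 16 20 15
f 19 17 15
f 15 20 19
f 19 18 17
f 20 18 19
f 22 24 21
f 25 22 21
f 21 24 23
f 23 25 21
f 22 28 24
f 26 22 25
f 26 28 22
f 24 28 23
f 27 25 23
f 23 28 27
f 27 26 25
f 28 26 27



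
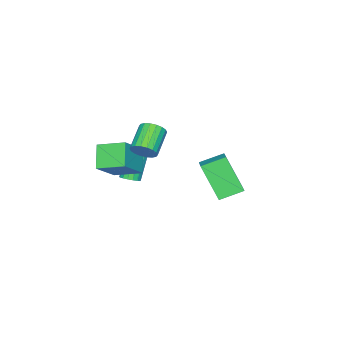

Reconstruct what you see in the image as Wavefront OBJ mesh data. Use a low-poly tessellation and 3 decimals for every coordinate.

v -3.437 2.343 1.202
v -3.61 1.207 2.887
v -2.572 3.036 1.757
v -2.744 1.899 3.442
v -2.556 1.581 0.778
v -2.728 0.444 2.463
v -1.69 2.273 1.333
v -1.863 1.137 3.018
v -1.327 -1.62 3.132
v -0.97 -1.826 3.647
v -2.196 -2.207 4.343
v -2.553 -2 3.828
v -1.021 -1.544 3.712
v -2.247 -1.925 4.408
v -1.133 -1.277 3.662
v -2.358 -1.658 4.358
v -1.283 -1.078 3.507
v -2.508 -1.459 4.202
v -1.442 -0.986 3.277
v -2.667 -1.367 3.973
v -1.578 -1.02 3.019
v -2.803 -1.4 3.715
v -1.664 -1.172 2.783
v -2.89 -1.553 3.479
v -1.684 -1.413 2.617
v -2.91 -1.794 3.313
v -1.633 -1.695 2.552
v -2.859 -2.076 3.248
v -1.522 -1.962 2.602
v -2.747 -2.343 3.298
v -1.372 -2.161 2.758
v -2.597 -2.542 3.453
v -1.213 -2.253 2.987
v -2.438 -2.634 3.683
v -1.077 -2.22 3.245
v -2.302 -2.6 3.941
v -0.99 -2.067 3.481
v -2.216 -2.448 4.177
v -3.147 -3.829 -0.82
v -2.878 -3.453 -0.582
v -3.824 -3.674 0.837
v -4.093 -4.051 0.6
v -3.068 -3.332 -0.689
v -4.014 -3.554 0.73
v -3.275 -3.325 -0.826
v -4.221 -3.547 0.593
v -3.453 -3.434 -0.962
v -4.399 -3.656 0.457
v -3.561 -3.633 -1.065
v -4.507 -3.855 0.354
v -3.574 -3.877 -1.112
v -4.52 -4.099 0.307
v -3.49 -4.11 -1.092
v -4.435 -4.332 0.328
v -3.326 -4.279 -1.009
v -4.272 -4.501 0.41
v -3.122 -4.345 -0.883
v -4.068 -4.566 0.536
v -2.923 -4.292 -0.743
v -3.869 -4.514 0.677
v -2.776 -4.134 -0.62
v -3.722 -4.355 0.799
v -2.714 -3.905 -0.543
v -3.66 -4.127 0.877
v -2.751 -3.66 -0.529
v -3.697 -3.881 0.89
v -3.043 -4.624 0.855
v -1.672 -4.601 2.155
v -3.497 -3.302 1.31
v -2.125 -3.279 2.611
v -2.195 -4.021 -0.051
v -0.823 -3.998 1.25
v -2.648 -2.699 0.405
v -1.277 -2.676 1.705
f 2 4 1
f 5 2 1
f 1 4 3
f 3 5 1
f 2 8 4
f 6 2 5
f 6 8 2
f 4 8 3
f 7 5 3
f 3 8 7
f 7 6 5
f 8 6 7
f 10 9 13
f 10 13 11
f 11 13 14
f 11 14 12
f 13 9 15
f 13 15 14
f 14 15 16
f 14 16 12
f 15 9 17
f 15 17 16
f 16 17 18
f 16 18 12
f 17 9 19
f 17 19 18
f 18 19 20
f 18 20 12
f 19 9 21
f 19 21 20
f 20 21 22
f 20 22 12
f 21 9 23
f 21 23 22
f 22 23 24
f 22 24 12
f 23 9 25
f 23 25 24
f 24 25 26
f 24 26 12
f 25 9 27
f 25 27 26
f 26 27 28
f 26 28 12
f 27 9 29
f 27 29 28
f 28 29 30
f 28 30 12
f 29 9 31
f 29 31 30
f 30 31 32
f 30 32 12
f 31 9 33
f 31 33 32
f 32 33 34
f 32 34 12
f 33 9 35
f 33 35 34
f 34 35 36
f 34 36 12
f 35 9 37
f 35 37 36
f 36 37 38
f 36 38 12
f 37 9 10
f 37 10 38
f 38 10 11
f 38 11 12
f 40 39 43
f 40 43 41
f 41 43 44
f 41 44 42
f 43 39 45
f 43 45 44
f 44 45 46
f 44 46 42
f 45 39 47
f 45 47 46
f 46 47 48
f 46 48 42
f 47 39 49
f 47 49 48
f 48 49 50
f 48 50 42
f 49 39 51
f 49 51 50
f 50 51 52
f 50 52 42
f 51 39 53
f 51 53 52
f 52 53 54
f 52 54 42
f 53 39 55
f 53 55 54
f 54 55 56
f 54 56 42
f 55 39 57
f 55 57 56
f 56 57 58
f 56 58 42
f 57 39 59
f 57 59 58
f 58 59 60
f 58 60 42
f 59 39 61
f 59 61 60
f 60 61 62
f 60 62 42
f 61 39 63
f 61 63 62
f 62 63 64
f 62 64 42
f 63 39 65
f 63 65 64
f 64 65 66
f 64 66 42
f 65 39 40
f 65 40 66
f 66 40 41
f 66 41 42
f 68 70 67
f 71 68 67
f 67 70 69
f 69 71 67
f 68 74 70
f 72 68 71
f 72 74 68
f 70 74 69
f 73 71 69
f 69 74 73
f 73 72 71
f 74 72 73



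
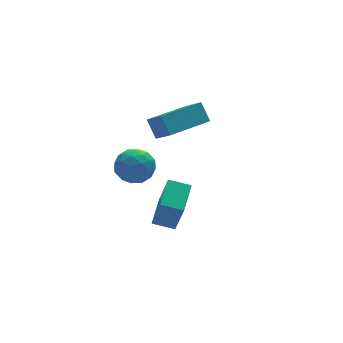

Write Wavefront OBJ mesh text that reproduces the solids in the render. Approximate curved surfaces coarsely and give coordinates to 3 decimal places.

v -2.225 1.479 -0.338
v -1.95 0.687 0.311
v -2.341 2.096 0.466
v -2.066 1.304 1.114
v -0.134 2.076 -0.494
v 0.141 1.284 0.154
v -0.25 2.693 0.309
v 0.025 1.901 0.958
v -3.335 2.513 -2.112
v -2.733 3.242 -2.071
v -2.627 1.998 -3.369
v -2.025 2.727 -3.328
v -1.989 2.046 -2.672
v -2.426 2.364 -1.896
v -2.934 2.876 -3.544
v -3.371 3.194 -2.768
v -2.485 3.466 -2.957
v -1.9 2.953 -2.418
v -3.46 2.287 -3.022
v -2.875 1.774 -2.483
v -3.096 2.923 -1.981
v -2.264 2.317 -3.459
v -2.243 1.917 -3.073
v -1.889 2.345 -3.049
v -2.916 2.407 -1.878
v -2.561 2.835 -1.854
v -2.124 2.132 -2.207
v -2.799 2.405 -3.586
v -2.444 2.833 -3.562
v -3.471 2.895 -2.391
v -3.117 3.323 -2.367
v -3.236 3.108 -3.233
v -2.596 3.483 -2.478
v -2.18 3.18 -3.216
v -2.715 3.268 -3.344
v -2.972 3.455 -2.887
v -2.253 3.181 -2.161
v -1.837 2.879 -2.9
v -1.815 2.478 -2.514
v -2.072 2.665 -2.058
v -2.107 3.313 -2.681
v -3.523 2.361 -2.54
v -3.107 2.059 -3.279
v -3.288 2.575 -3.382
v -3.545 2.762 -2.926
v -3.18 2.06 -2.224
v -2.764 1.757 -2.962
v -2.388 1.785 -2.553
v -2.645 1.972 -2.096
v -3.253 1.927 -2.759
v -3.286 -2.665 -2.651
v -3.206 -3.32 -1.052
v -4.066 -2.162 -2.406
v -3.987 -2.818 -0.807
v -2.433 -1.542 -2.233
v -2.354 -2.198 -0.634
v -3.214 -1.04 -1.988
v -3.134 -1.695 -0.389
f 2 4 1
f 5 2 1
f 1 4 3
f 3 5 1
f 2 8 4
f 6 2 5
f 6 8 2
f 4 8 3
f 7 5 3
f 3 8 7
f 7 6 5
f 8 6 7
f 9 46 25
f 46 20 49
f 25 49 14
f 46 49 25
f 9 25 21
f 25 14 26
f 21 26 10
f 25 26 21
f 9 21 30
f 21 10 31
f 30 31 16
f 21 31 30
f 9 30 42
f 30 16 45
f 42 45 19
f 30 45 42
f 9 42 46
f 42 19 50
f 46 50 20
f 42 50 46
f 10 26 37
f 26 14 40
f 37 40 18
f 26 40 37
f 14 49 27
f 49 20 48
f 27 48 13
f 49 48 27
f 20 50 47
f 50 19 43
f 47 43 11
f 50 43 47
f 19 45 44
f 45 16 32
f 44 32 15
f 45 32 44
f 16 31 36
f 31 10 33
f 36 33 17
f 31 33 36
f 12 38 24
f 38 18 39
f 24 39 13
f 38 39 24
f 12 24 22
f 24 13 23
f 22 23 11
f 24 23 22
f 12 22 29
f 22 11 28
f 29 28 15
f 22 28 29
f 12 29 34
f 29 15 35
f 34 35 17
f 29 35 34
f 12 34 38
f 34 17 41
f 38 41 18
f 34 41 38
f 13 39 27
f 39 18 40
f 27 40 14
f 39 40 27
f 11 23 47
f 23 13 48
f 47 48 20
f 23 48 47
f 15 28 44
f 28 11 43
f 44 43 19
f 28 43 44
f 17 35 36
f 35 15 32
f 36 32 16
f 35 32 36
f 18 41 37
f 41 17 33
f 37 33 10
f 41 33 37
f 52 54 51
f 55 52 51
f 51 54 53
f 53 55 51
f 52 58 54
f 56 52 55
f 56 58 52
f 54 58 53
f 57 55 53
f 53 58 57
f 57 56 55
f 58 56 57



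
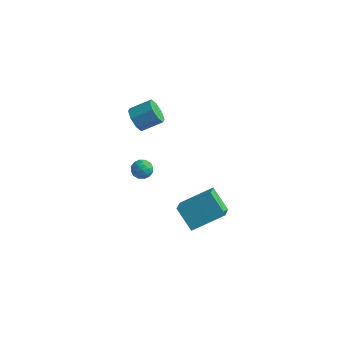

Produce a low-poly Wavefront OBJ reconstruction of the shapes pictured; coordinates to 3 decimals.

v -3.55 -2.838 2.179
v -2.993 -3.213 1.763
v -2.073 -2.537 2.385
v -2.63 -2.162 2.801
v -3.182 -2.706 1.492
v -2.262 -2.031 2.114
v -3.587 -2.277 1.624
v -2.667 -1.601 2.246
v -3.97 -2.176 2.081
v -3.05 -1.5 2.703
v -4.107 -2.463 2.595
v -3.187 -1.787 3.217
v -3.918 -2.969 2.866
v -2.998 -2.294 3.488
v -3.513 -3.399 2.734
v -2.593 -2.723 3.356
v -3.13 -3.5 2.277
v -2.21 -2.824 2.899
v -3.36 -1.612 -3.251
v -3.063 -2.042 -2.844
v -4.317 -1.978 -2.936
v -4.02 -2.408 -2.529
v -3.996 -1.758 -2.4
v -3.405 -1.532 -2.595
v -3.975 -2.488 -3.185
v -3.384 -2.262 -3.38
v -3.442 -2.583 -2.803
v -3.456 -2.132 -2.318
v -3.924 -1.888 -3.462
v -3.938 -1.437 -2.977
v -3.127 -1.795 -3.075
v -4.253 -2.225 -2.705
v -4.239 -1.844 -2.63
v -4.064 -2.096 -2.39
v -3.329 -1.495 -2.929
v -3.154 -1.748 -2.689
v -3.703 -1.581 -2.429
v -4.226 -2.272 -3.091
v -4.051 -2.525 -2.851
v -3.316 -1.924 -3.39
v -3.141 -2.176 -3.15
v -3.677 -2.439 -3.351
v -3.176 -2.365 -2.812
v -3.738 -2.58 -2.627
v -3.712 -2.628 -3.012
v -3.364 -2.495 -3.127
v -3.183 -2.1 -2.527
v -3.746 -2.315 -2.342
v -3.732 -1.934 -2.266
v -3.385 -1.801 -2.38
v -3.407 -2.418 -2.503
v -3.634 -1.705 -3.438
v -4.197 -1.92 -3.253
v -3.995 -2.219 -3.4
v -3.648 -2.086 -3.514
v -3.642 -1.44 -3.153
v -4.204 -1.655 -2.968
v -4.016 -1.525 -2.653
v -3.668 -1.392 -2.768
v -3.973 -1.602 -3.277
v -0.006 -2.803 -5.407
v 0.527 -4.126 -4.463
v -1.1 -2.45 -4.294
v -0.567 -3.772 -3.35
v 1.367 -1.568 -4.45
v 1.9 -2.89 -3.506
v 0.273 -1.214 -3.337
v 0.806 -2.537 -2.393
f 2 1 5
f 2 5 3
f 3 5 6
f 3 6 4
f 5 1 7
f 5 7 6
f 6 7 8
f 6 8 4
f 7 1 9
f 7 9 8
f 8 9 10
f 8 10 4
f 9 1 11
f 9 11 10
f 10 11 12
f 10 12 4
f 11 1 13
f 11 13 12
f 12 13 14
f 12 14 4
f 13 1 15
f 13 15 14
f 14 15 16
f 14 16 4
f 15 1 17
f 15 17 16
f 16 17 18
f 16 18 4
f 17 1 2
f 17 2 18
f 18 2 3
f 18 3 4
f 19 56 35
f 56 30 59
f 35 59 24
f 56 59 35
f 19 35 31
f 35 24 36
f 31 36 20
f 35 36 31
f 19 31 40
f 31 20 41
f 40 41 26
f 31 41 40
f 19 40 52
f 40 26 55
f 52 55 29
f 40 55 52
f 19 52 56
f 52 29 60
f 56 60 30
f 52 60 56
f 20 36 47
f 36 24 50
f 47 50 28
f 36 50 47
f 24 59 37
f 59 30 58
f 37 58 23
f 59 58 37
f 30 60 57
f 60 29 53
f 57 53 21
f 60 53 57
f 29 55 54
f 55 26 42
f 54 42 25
f 55 42 54
f 26 41 46
f 41 20 43
f 46 43 27
f 41 43 46
f 22 48 34
f 48 28 49
f 34 49 23
f 48 49 34
f 22 34 32
f 34 23 33
f 32 33 21
f 34 33 32
f 22 32 39
f 32 21 38
f 39 38 25
f 32 38 39
f 22 39 44
f 39 25 45
f 44 45 27
f 39 45 44
f 22 44 48
f 44 27 51
f 48 51 28
f 44 51 48
f 23 49 37
f 49 28 50
f 37 50 24
f 49 50 37
f 21 33 57
f 33 23 58
f 57 58 30
f 33 58 57
f 25 38 54
f 38 21 53
f 54 53 29
f 38 53 54
f 27 45 46
f 45 25 42
f 46 42 26
f 45 42 46
f 28 51 47
f 51 27 43
f 47 43 20
f 51 43 47
f 62 64 61
f 65 62 61
f 61 64 63
f 63 65 61
f 62 68 64
f 66 62 65
f 66 68 62
f 64 68 63
f 67 65 63
f 63 68 67
f 67 66 65
f 68 66 67



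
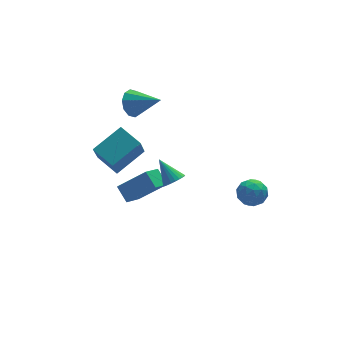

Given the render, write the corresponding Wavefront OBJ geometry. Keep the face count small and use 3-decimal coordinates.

v -4.29 -0.659 1.501
v -2.458 -0.14 2.409
v -4.929 0.676 2.026
v -3.097 1.195 2.935
v -3.703 0.305 -0.235
v -1.871 0.824 0.674
v -4.342 1.64 0.291
v -2.51 2.159 1.199
v -1.857 2.62 3.457
v -1.166 2.799 2.846
v -0.683 1.32 4.403
v -1.113 3.17 3.29
v -1.345 3.33 3.798
v -1.772 3.219 4.176
v -2.232 2.879 4.279
v -2.548 2.44 4.068
v -2.601 2.07 3.624
v -2.369 1.909 3.116
v -1.942 2.02 2.738
v -1.482 2.36 2.635
v -1.821 -3.463 1.752
v -1.467 -2.989 1.418
v -2.259 -2.377 2.828
v -1.704 -2.969 1.3
v -1.959 -3.024 1.252
v -2.193 -3.146 1.28
v -2.37 -3.316 1.38
v -2.464 -3.509 1.536
v -2.459 -3.695 1.726
v -2.358 -3.845 1.919
v -2.174 -3.937 2.087
v -1.937 -3.958 2.204
v -1.682 -3.902 2.253
v -1.448 -3.78 2.225
v -1.271 -3.61 2.125
v -1.178 -3.417 1.968
v -1.182 -3.231 1.779
v -1.283 -3.081 1.586
v 3.176 -1.756 -1.696
v 3.967 -2.255 -1.841
v 2.353 -3.045 -1.759
v 3.144 -3.544 -1.904
v 2.988 -3.138 -1.064
v 3.497 -2.341 -1.025
v 2.823 -2.959 -2.575
v 3.332 -2.162 -2.536
v 3.749 -2.998 -2.385
v 3.851 -3.109 -1.45
v 2.469 -2.191 -2.15
v 2.571 -2.302 -1.215
v 3.644 -1.892 -1.763
v 2.676 -3.408 -1.837
v 2.584 -3.169 -1.343
v 3.049 -3.462 -1.429
v 3.367 -1.943 -1.283
v 3.832 -2.236 -1.368
v 3.257 -2.755 -0.911
v 2.488 -3.064 -2.232
v 2.953 -3.357 -2.317
v 3.271 -1.838 -2.171
v 3.736 -2.131 -2.257
v 3.063 -2.545 -2.689
v 3.981 -2.622 -2.168
v 3.497 -3.38 -2.205
v 3.309 -3.036 -2.599
v 3.608 -2.567 -2.576
v 4.041 -2.687 -1.618
v 3.557 -3.445 -1.656
v 3.465 -3.206 -1.162
v 3.764 -2.738 -1.139
v 3.913 -3.124 -1.938
v 2.763 -1.855 -1.944
v 2.279 -2.613 -1.982
v 2.556 -2.562 -2.461
v 2.855 -2.094 -2.438
v 2.823 -1.92 -1.395
v 2.339 -2.678 -1.432
v 2.712 -2.733 -1.024
v 3.011 -2.264 -1.001
v 2.407 -2.176 -1.662
v -1.275 0.73 -2.742
v -1.481 1.69 -2.07
v -2.768 1.42 -4.187
v -2.974 2.38 -3.515
v -0.266 1.44 -3.445
v -0.472 2.4 -2.773
v -1.759 2.13 -4.89
v -1.965 3.09 -4.218
f 2 4 1
f 5 2 1
f 1 4 3
f 3 5 1
f 2 8 4
f 6 2 5
f 6 8 2
f 4 8 3
f 7 5 3
f 3 8 7
f 7 6 5
f 8 6 7
f 10 9 12
f 10 12 11
f 12 9 13
f 12 13 11
f 13 9 14
f 13 14 11
f 14 9 15
f 14 15 11
f 15 9 16
f 15 16 11
f 16 9 17
f 16 17 11
f 17 9 18
f 17 18 11
f 18 9 19
f 18 19 11
f 19 9 20
f 19 20 11
f 20 9 10
f 20 10 11
f 22 21 24
f 22 24 23
f 24 21 25
f 24 25 23
f 25 21 26
f 25 26 23
f 26 21 27
f 26 27 23
f 27 21 28
f 27 28 23
f 28 21 29
f 28 29 23
f 29 21 30
f 29 30 23
f 30 21 31
f 30 31 23
f 31 21 32
f 31 32 23
f 32 21 33
f 32 33 23
f 33 21 34
f 33 34 23
f 34 21 35
f 34 35 23
f 35 21 36
f 35 36 23
f 36 21 37
f 36 37 23
f 37 21 38
f 37 38 23
f 38 21 22
f 38 22 23
f 39 76 55
f 76 50 79
f 55 79 44
f 76 79 55
f 39 55 51
f 55 44 56
f 51 56 40
f 55 56 51
f 39 51 60
f 51 40 61
f 60 61 46
f 51 61 60
f 39 60 72
f 60 46 75
f 72 75 49
f 60 75 72
f 39 72 76
f 72 49 80
f 76 80 50
f 72 80 76
f 40 56 67
f 56 44 70
f 67 70 48
f 56 70 67
f 44 79 57
f 79 50 78
f 57 78 43
f 79 78 57
f 50 80 77
f 80 49 73
f 77 73 41
f 80 73 77
f 49 75 74
f 75 46 62
f 74 62 45
f 75 62 74
f 46 61 66
f 61 40 63
f 66 63 47
f 61 63 66
f 42 68 54
f 68 48 69
f 54 69 43
f 68 69 54
f 42 54 52
f 54 43 53
f 52 53 41
f 54 53 52
f 42 52 59
f 52 41 58
f 59 58 45
f 52 58 59
f 42 59 64
f 59 45 65
f 64 65 47
f 59 65 64
f 42 64 68
f 64 47 71
f 68 71 48
f 64 71 68
f 43 69 57
f 69 48 70
f 57 70 44
f 69 70 57
f 41 53 77
f 53 43 78
f 77 78 50
f 53 78 77
f 45 58 74
f 58 41 73
f 74 73 49
f 58 73 74
f 47 65 66
f 65 45 62
f 66 62 46
f 65 62 66
f 48 71 67
f 71 47 63
f 67 63 40
f 71 63 67
f 82 84 81
f 85 82 81
f 81 84 83
f 83 85 81
f 82 88 84
f 86 82 85
f 86 88 82
f 84 88 83
f 87 85 83
f 83 88 87
f 87 86 85
f 88 86 87

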